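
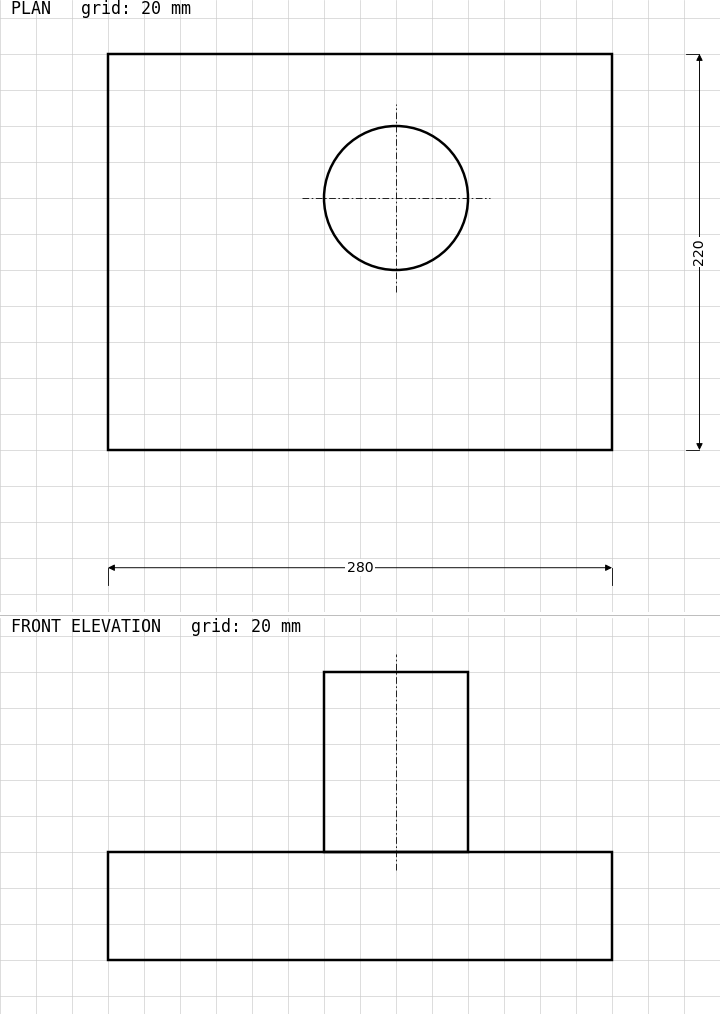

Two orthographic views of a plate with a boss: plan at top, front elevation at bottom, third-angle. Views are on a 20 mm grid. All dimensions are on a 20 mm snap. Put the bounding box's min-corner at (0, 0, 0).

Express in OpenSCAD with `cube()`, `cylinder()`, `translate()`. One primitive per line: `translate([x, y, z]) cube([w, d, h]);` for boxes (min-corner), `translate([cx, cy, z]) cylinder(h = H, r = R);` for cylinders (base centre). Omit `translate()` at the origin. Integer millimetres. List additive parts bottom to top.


cube([280, 220, 60]);
translate([160, 140, 60]) cylinder(h = 100, r = 40);


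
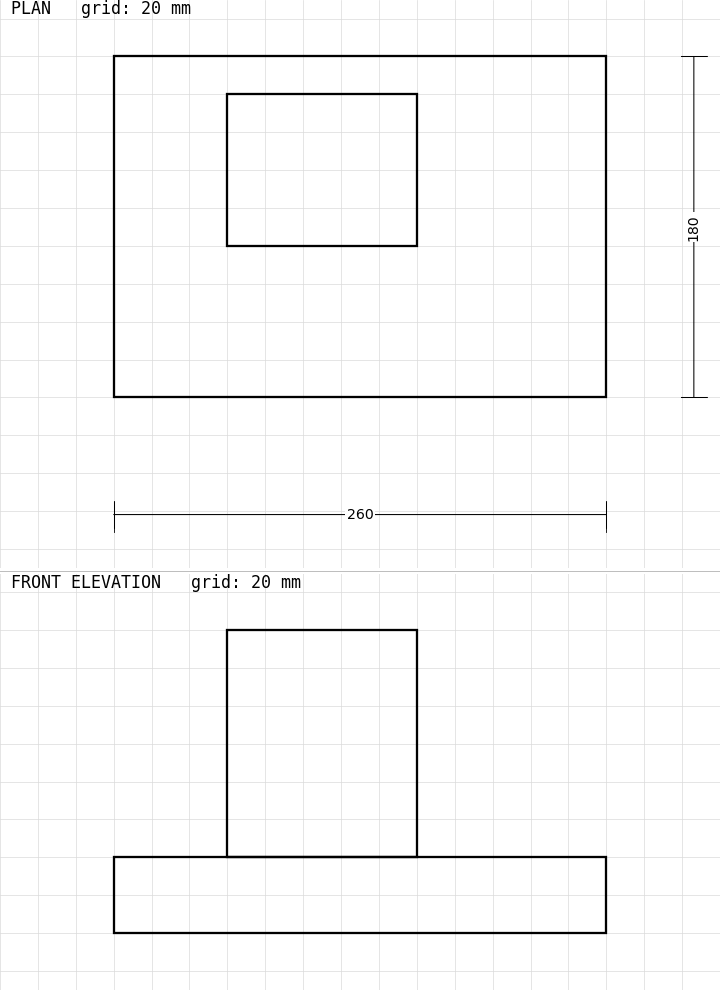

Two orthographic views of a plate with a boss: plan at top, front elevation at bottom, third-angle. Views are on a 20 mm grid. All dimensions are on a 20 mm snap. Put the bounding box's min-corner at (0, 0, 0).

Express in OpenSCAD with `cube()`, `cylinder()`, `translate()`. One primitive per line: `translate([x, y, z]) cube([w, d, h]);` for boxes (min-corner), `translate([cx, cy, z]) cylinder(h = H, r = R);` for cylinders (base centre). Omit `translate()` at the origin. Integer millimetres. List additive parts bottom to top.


cube([260, 180, 40]);
translate([60, 80, 40]) cube([100, 80, 120]);


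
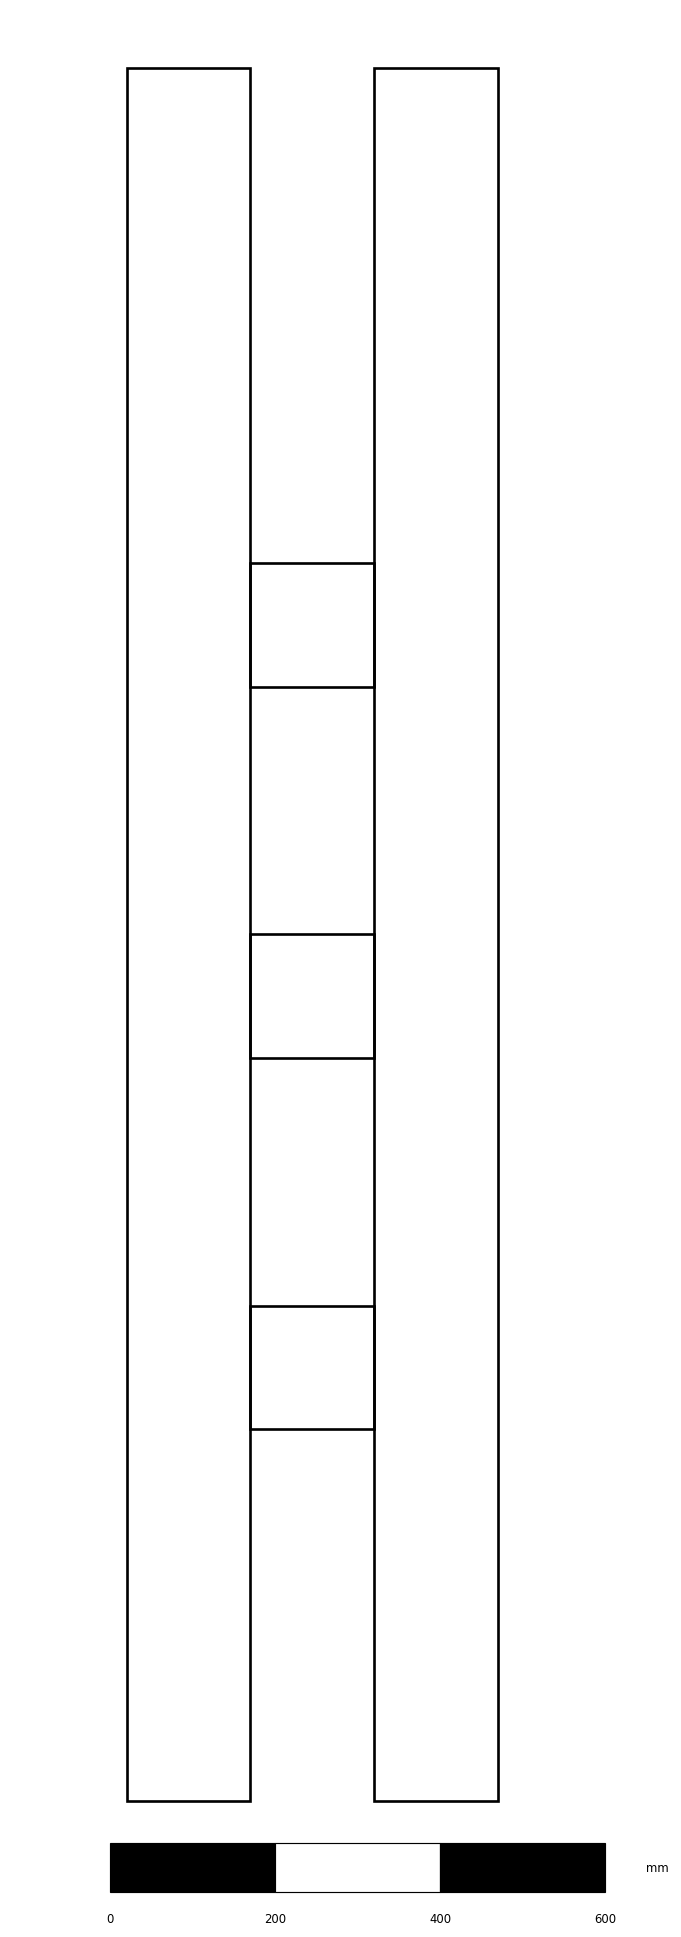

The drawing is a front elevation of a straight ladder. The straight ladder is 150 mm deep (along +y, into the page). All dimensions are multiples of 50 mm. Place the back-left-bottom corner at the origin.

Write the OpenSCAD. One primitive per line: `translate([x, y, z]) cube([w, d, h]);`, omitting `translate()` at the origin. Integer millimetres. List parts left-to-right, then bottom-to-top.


cube([150, 150, 2100]);
translate([150, 0, 450]) cube([150, 150, 150]);
translate([150, 0, 900]) cube([150, 150, 150]);
translate([150, 0, 1350]) cube([150, 150, 150]);
translate([300, 0, 0]) cube([150, 150, 2100]);


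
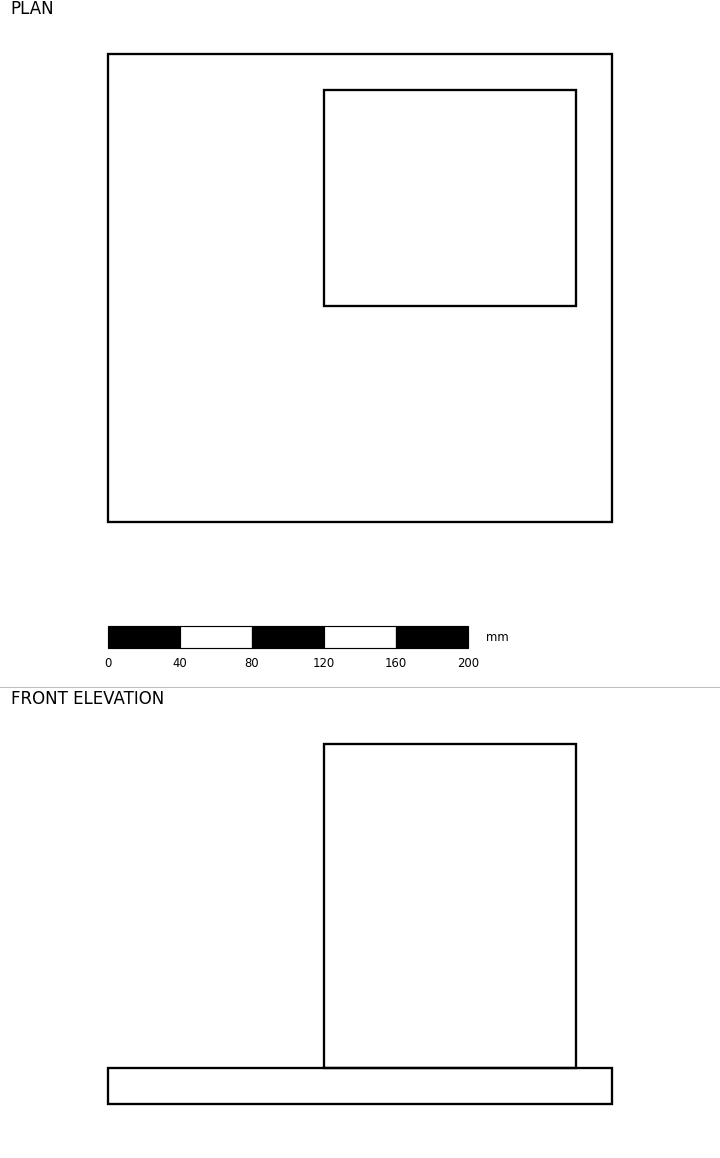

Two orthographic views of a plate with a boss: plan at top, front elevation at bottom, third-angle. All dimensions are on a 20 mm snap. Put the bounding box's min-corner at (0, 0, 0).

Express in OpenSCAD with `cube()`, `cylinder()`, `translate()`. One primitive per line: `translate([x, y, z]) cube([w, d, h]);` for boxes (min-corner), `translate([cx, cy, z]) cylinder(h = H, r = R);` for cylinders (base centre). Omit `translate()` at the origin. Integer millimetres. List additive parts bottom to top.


cube([280, 260, 20]);
translate([120, 120, 20]) cube([140, 120, 180]);


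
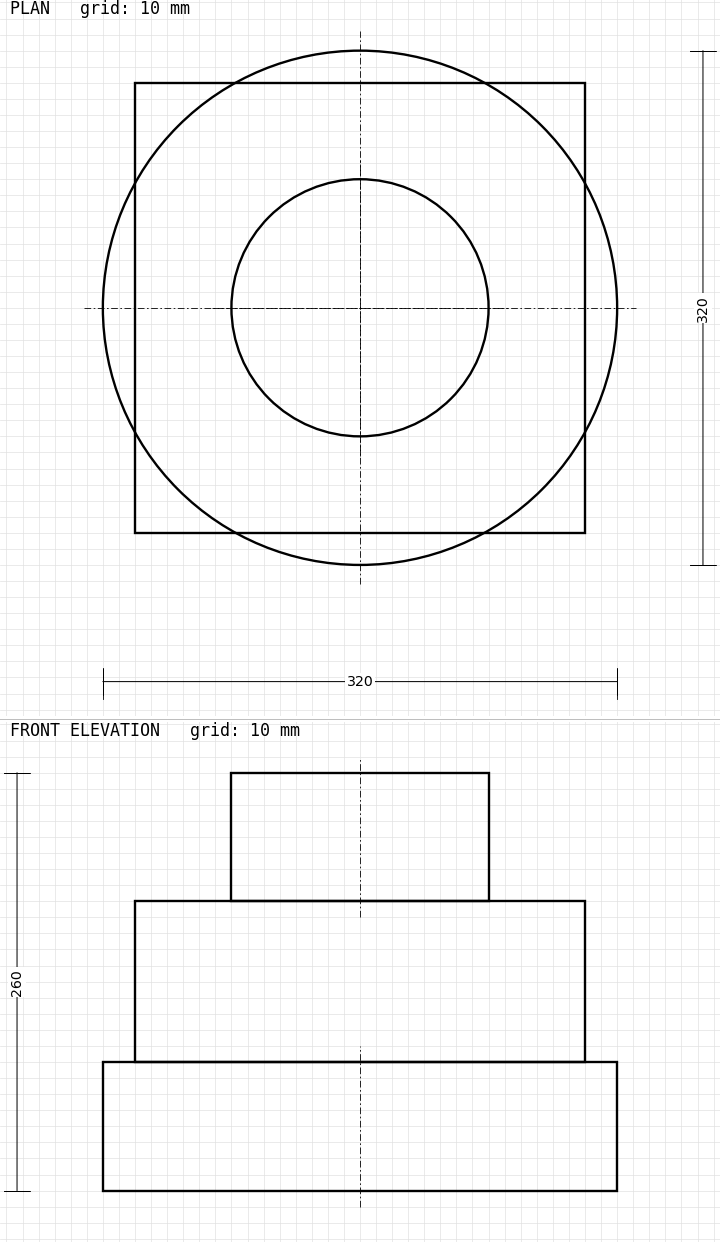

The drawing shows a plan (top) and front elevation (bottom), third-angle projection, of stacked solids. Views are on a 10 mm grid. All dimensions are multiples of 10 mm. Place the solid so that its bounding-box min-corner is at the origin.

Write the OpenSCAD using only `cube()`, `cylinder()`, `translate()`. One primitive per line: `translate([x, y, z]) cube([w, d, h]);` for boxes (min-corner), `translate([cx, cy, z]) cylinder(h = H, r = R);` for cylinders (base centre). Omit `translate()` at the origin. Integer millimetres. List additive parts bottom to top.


translate([160, 160, 0]) cylinder(h = 80, r = 160);
translate([20, 20, 80]) cube([280, 280, 100]);
translate([160, 160, 180]) cylinder(h = 80, r = 80);


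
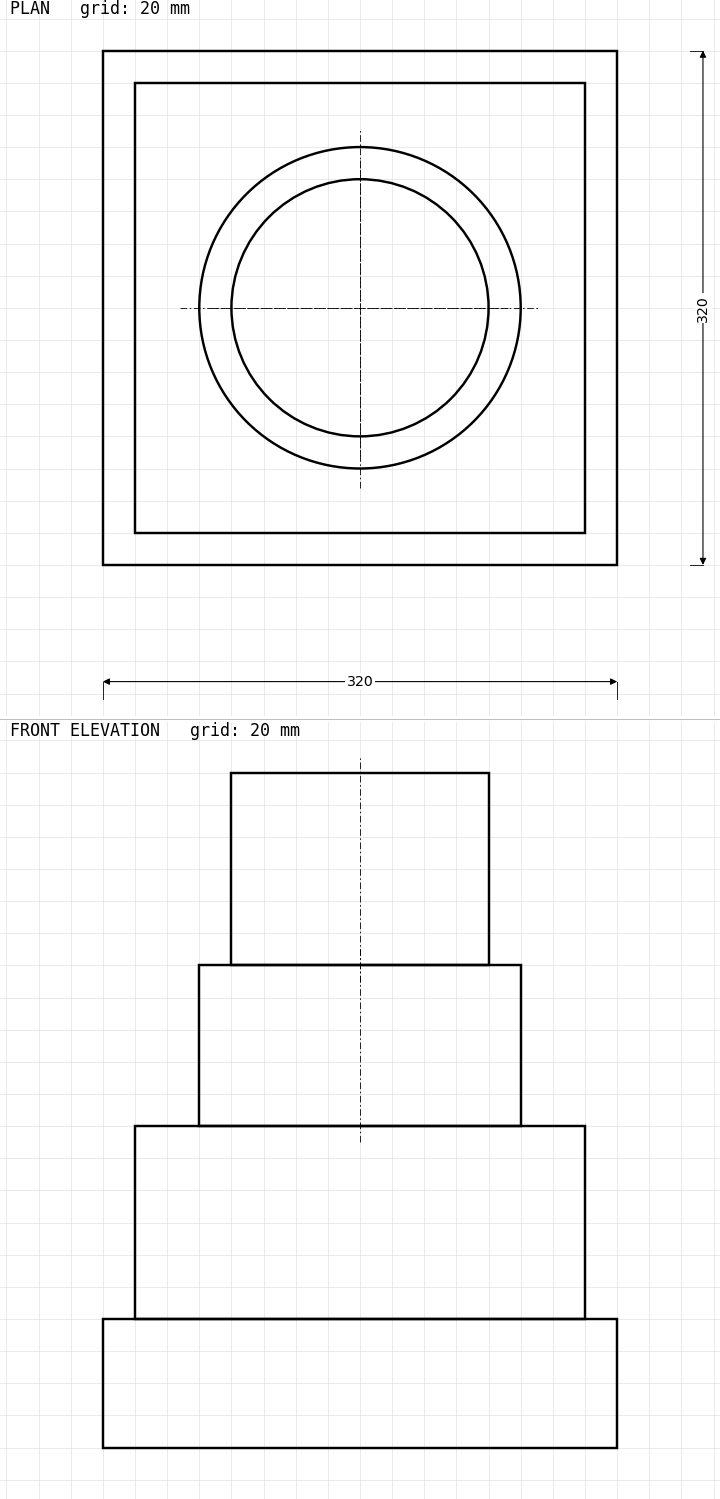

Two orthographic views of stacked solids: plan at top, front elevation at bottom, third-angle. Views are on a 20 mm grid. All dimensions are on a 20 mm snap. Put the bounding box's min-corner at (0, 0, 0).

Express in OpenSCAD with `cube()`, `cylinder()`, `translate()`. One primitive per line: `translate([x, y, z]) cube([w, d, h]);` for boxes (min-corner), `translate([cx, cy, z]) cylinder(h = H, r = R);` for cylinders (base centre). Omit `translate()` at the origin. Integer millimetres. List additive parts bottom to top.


cube([320, 320, 80]);
translate([20, 20, 80]) cube([280, 280, 120]);
translate([160, 160, 200]) cylinder(h = 100, r = 100);
translate([160, 160, 300]) cylinder(h = 120, r = 80);


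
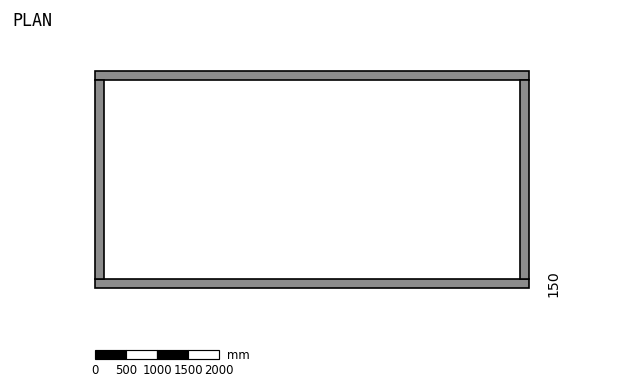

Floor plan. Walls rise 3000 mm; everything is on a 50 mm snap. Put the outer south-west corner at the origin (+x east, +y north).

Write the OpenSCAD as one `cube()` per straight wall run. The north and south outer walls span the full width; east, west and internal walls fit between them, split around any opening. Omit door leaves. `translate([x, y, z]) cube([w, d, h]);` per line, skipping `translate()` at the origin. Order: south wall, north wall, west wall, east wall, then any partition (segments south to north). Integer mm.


cube([7000, 150, 3000]);
translate([0, 3350, 0]) cube([7000, 150, 3000]);
translate([0, 150, 0]) cube([150, 3200, 3000]);
translate([6850, 150, 0]) cube([150, 3200, 3000]);


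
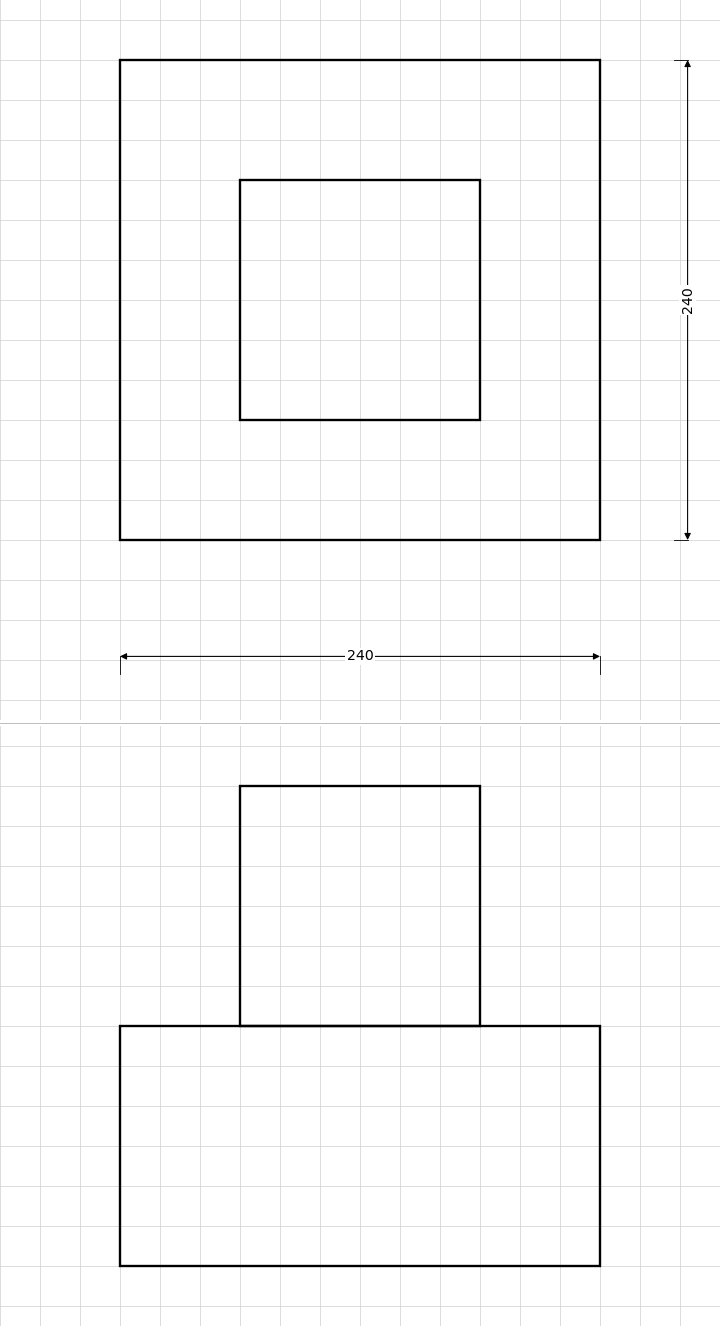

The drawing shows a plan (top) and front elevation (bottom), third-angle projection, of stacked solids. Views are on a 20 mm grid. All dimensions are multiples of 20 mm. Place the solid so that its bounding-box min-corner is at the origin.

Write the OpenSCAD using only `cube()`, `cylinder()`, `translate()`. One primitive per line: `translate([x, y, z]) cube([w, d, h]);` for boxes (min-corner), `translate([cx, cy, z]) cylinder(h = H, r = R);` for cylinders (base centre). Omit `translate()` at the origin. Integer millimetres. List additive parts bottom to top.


cube([240, 240, 120]);
translate([60, 60, 120]) cube([120, 120, 120]);


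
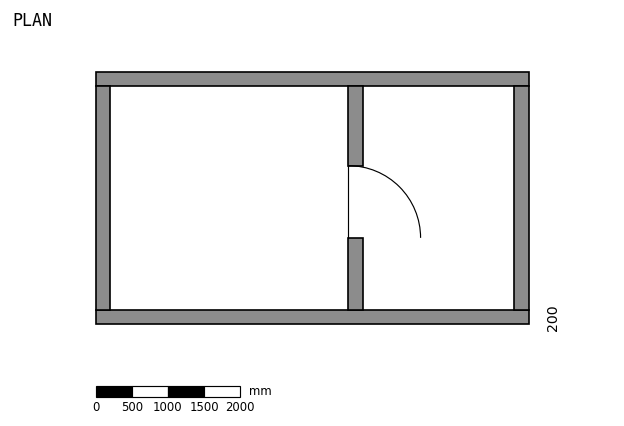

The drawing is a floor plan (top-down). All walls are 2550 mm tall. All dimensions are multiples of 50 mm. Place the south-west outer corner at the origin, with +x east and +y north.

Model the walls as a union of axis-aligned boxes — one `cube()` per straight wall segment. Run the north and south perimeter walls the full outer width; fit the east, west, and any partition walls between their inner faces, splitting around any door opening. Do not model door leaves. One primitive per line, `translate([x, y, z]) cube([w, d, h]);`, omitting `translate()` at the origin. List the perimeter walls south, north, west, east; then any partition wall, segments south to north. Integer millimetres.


cube([6000, 200, 2550]);
translate([0, 3300, 0]) cube([6000, 200, 2550]);
translate([0, 200, 0]) cube([200, 3100, 2550]);
translate([5800, 200, 0]) cube([200, 3100, 2550]);
translate([3500, 200, 0]) cube([200, 1000, 2550]);
translate([3500, 2200, 0]) cube([200, 1100, 2550]);


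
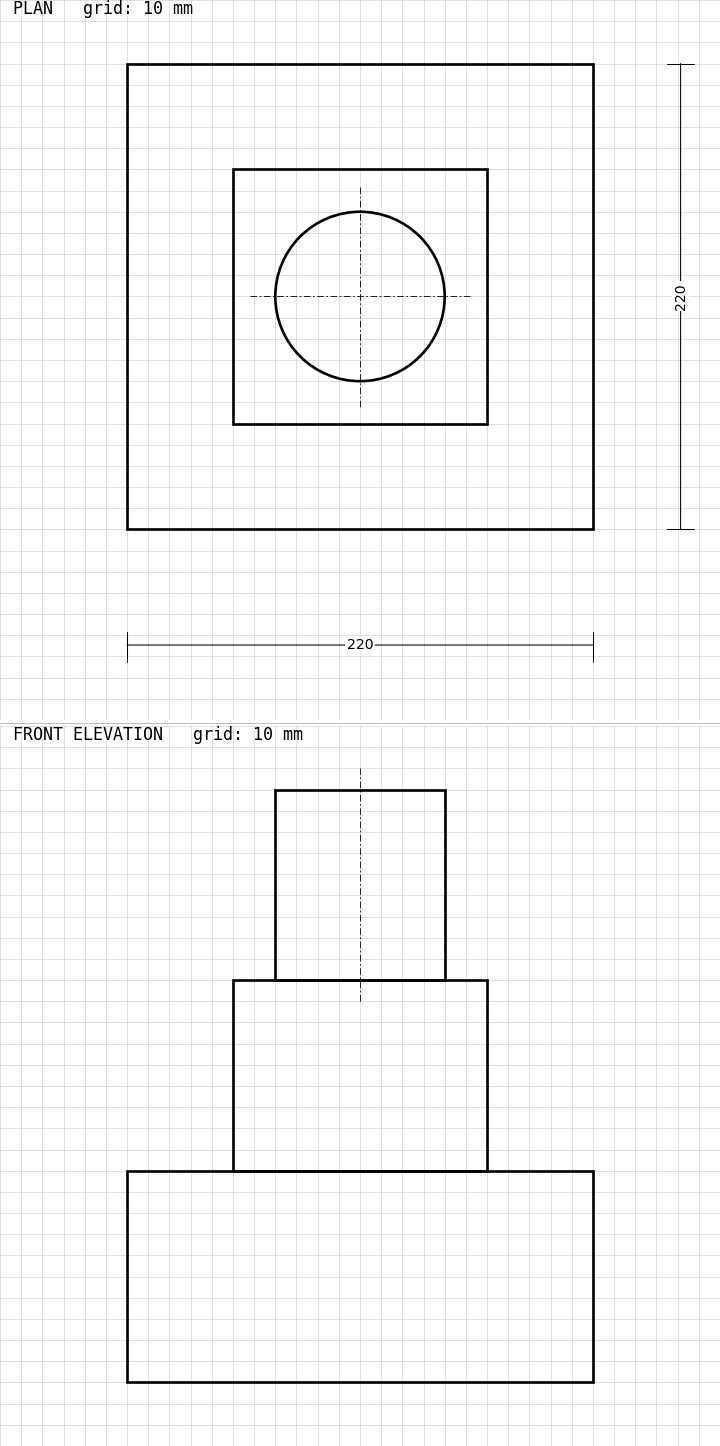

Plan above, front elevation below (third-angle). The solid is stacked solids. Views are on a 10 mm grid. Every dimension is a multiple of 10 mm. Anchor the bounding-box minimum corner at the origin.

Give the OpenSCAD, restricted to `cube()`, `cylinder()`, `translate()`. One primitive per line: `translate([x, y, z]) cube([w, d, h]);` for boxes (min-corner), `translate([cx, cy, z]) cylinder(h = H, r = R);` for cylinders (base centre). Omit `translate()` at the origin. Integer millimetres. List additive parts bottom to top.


cube([220, 220, 100]);
translate([50, 50, 100]) cube([120, 120, 90]);
translate([110, 110, 190]) cylinder(h = 90, r = 40);


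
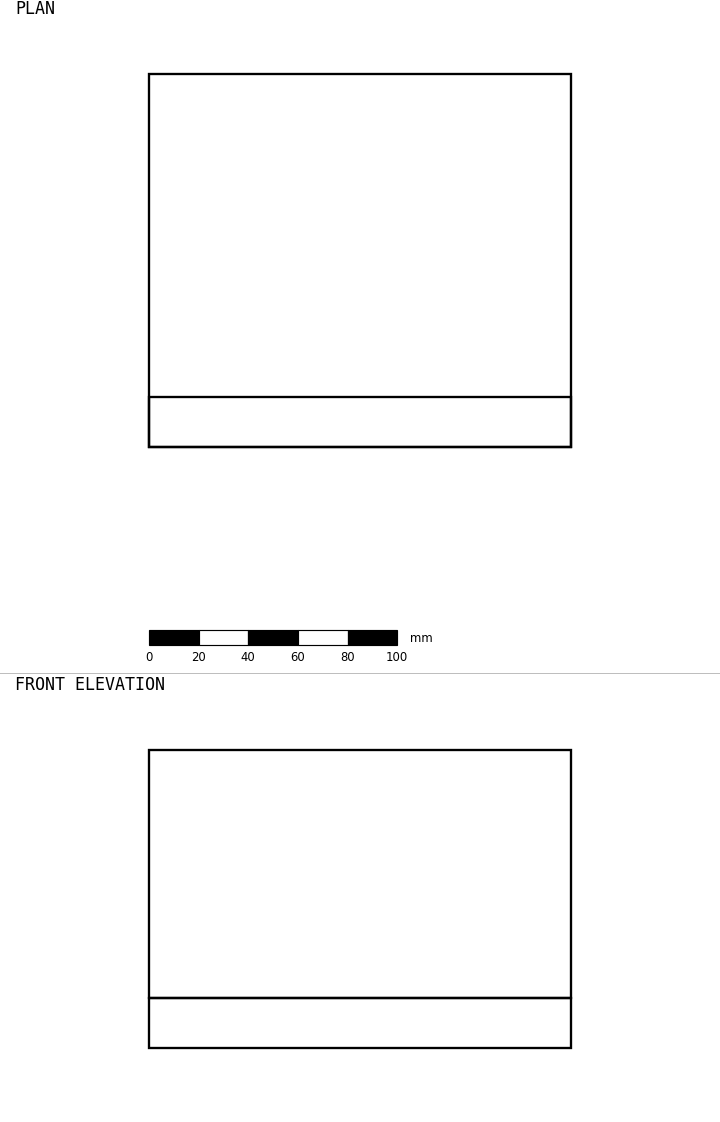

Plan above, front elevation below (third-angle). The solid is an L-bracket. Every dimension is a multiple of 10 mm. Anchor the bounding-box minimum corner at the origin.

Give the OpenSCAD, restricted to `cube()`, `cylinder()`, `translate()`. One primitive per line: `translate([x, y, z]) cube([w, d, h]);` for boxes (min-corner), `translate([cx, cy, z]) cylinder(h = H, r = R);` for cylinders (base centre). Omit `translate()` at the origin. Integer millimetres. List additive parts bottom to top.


cube([170, 150, 20]);
translate([0, 0, 20]) cube([170, 20, 100]);


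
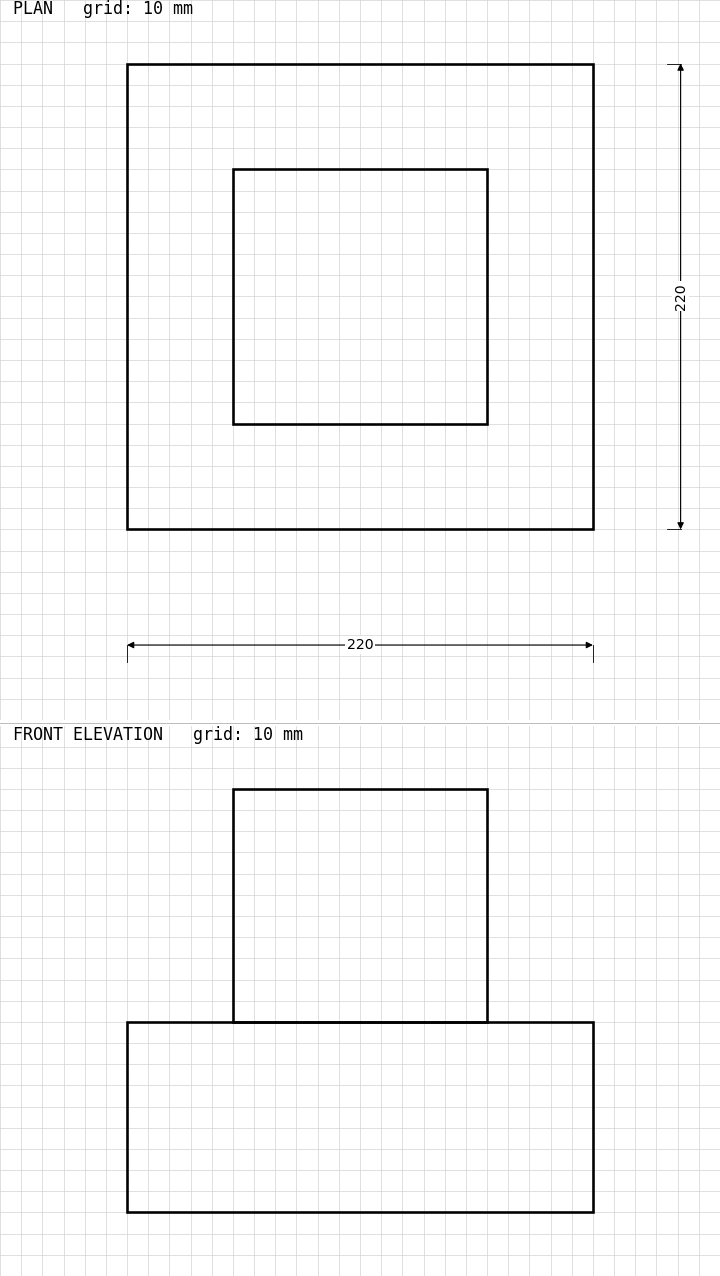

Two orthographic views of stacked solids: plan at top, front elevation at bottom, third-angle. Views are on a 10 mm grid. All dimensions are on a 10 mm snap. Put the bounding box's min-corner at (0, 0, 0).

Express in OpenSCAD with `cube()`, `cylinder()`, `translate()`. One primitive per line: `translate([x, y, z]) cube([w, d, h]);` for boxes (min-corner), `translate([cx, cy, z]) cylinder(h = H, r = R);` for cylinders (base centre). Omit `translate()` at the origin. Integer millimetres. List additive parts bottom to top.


cube([220, 220, 90]);
translate([50, 50, 90]) cube([120, 120, 110]);


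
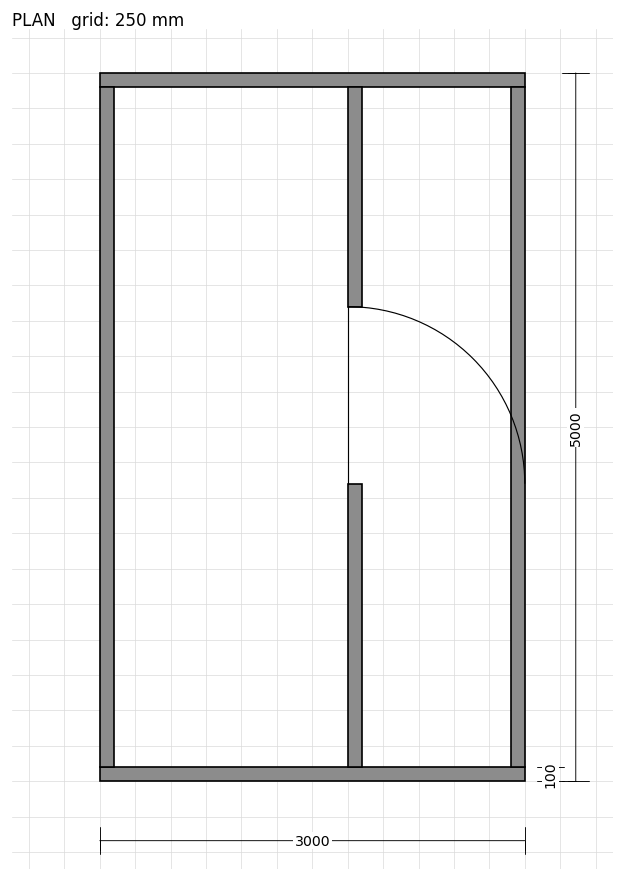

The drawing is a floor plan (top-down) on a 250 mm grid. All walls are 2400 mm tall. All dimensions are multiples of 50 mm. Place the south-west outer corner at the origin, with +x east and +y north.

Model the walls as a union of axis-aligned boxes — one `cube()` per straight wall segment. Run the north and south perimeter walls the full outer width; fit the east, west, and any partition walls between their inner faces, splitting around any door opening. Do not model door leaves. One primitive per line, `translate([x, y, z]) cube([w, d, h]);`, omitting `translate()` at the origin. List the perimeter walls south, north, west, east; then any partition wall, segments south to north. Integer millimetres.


cube([3000, 100, 2400]);
translate([0, 4900, 0]) cube([3000, 100, 2400]);
translate([0, 100, 0]) cube([100, 4800, 2400]);
translate([2900, 100, 0]) cube([100, 4800, 2400]);
translate([1750, 100, 0]) cube([100, 2000, 2400]);
translate([1750, 3350, 0]) cube([100, 1550, 2400]);


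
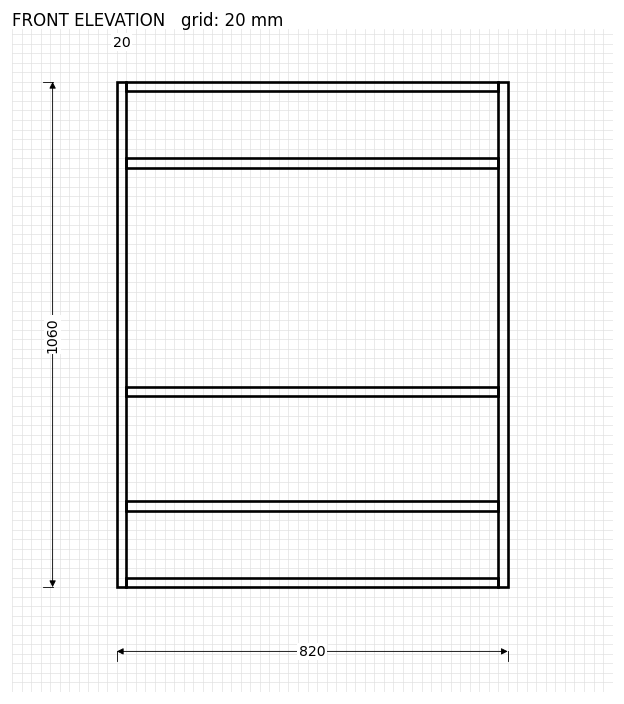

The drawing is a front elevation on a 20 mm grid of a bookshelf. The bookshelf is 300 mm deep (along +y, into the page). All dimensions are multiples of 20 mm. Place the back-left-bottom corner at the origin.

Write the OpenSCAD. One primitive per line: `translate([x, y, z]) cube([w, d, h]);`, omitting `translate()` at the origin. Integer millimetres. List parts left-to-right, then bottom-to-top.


cube([20, 300, 1060]);
translate([20, 0, 0]) cube([780, 300, 20]);
translate([20, 0, 160]) cube([780, 300, 20]);
translate([20, 0, 400]) cube([780, 300, 20]);
translate([20, 0, 880]) cube([780, 300, 20]);
translate([20, 0, 1040]) cube([780, 300, 20]);
translate([800, 0, 0]) cube([20, 300, 1060]);


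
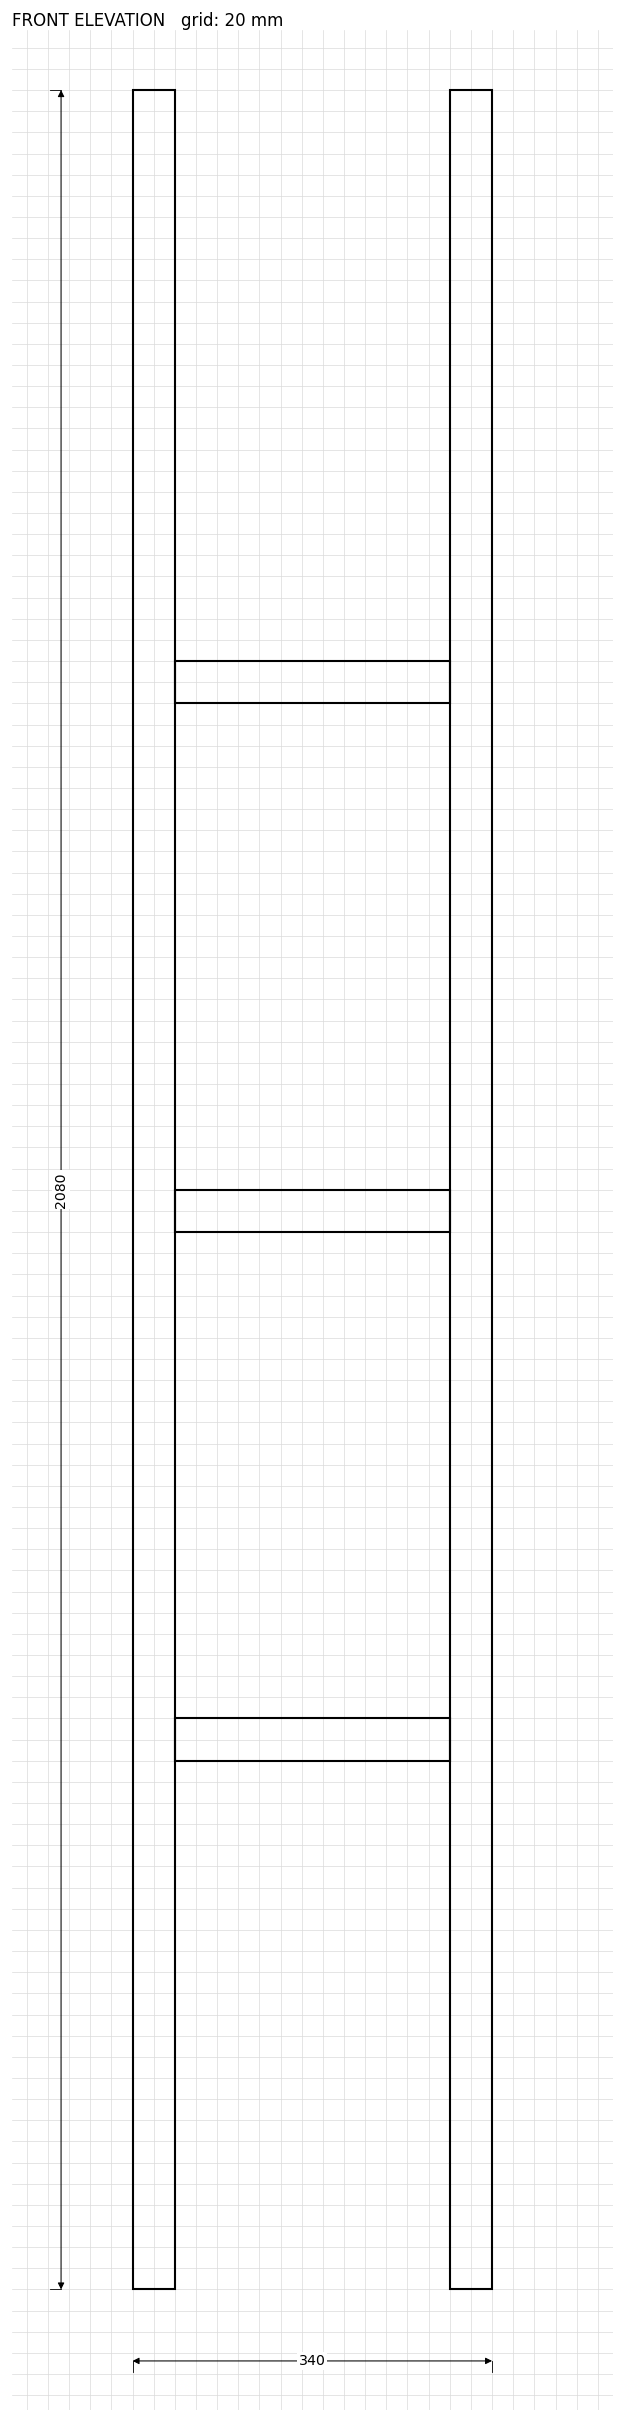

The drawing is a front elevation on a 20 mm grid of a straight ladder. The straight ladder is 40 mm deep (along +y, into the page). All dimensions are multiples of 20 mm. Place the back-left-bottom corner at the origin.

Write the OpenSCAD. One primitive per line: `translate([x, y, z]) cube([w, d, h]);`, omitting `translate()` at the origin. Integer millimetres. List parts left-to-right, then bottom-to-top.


cube([40, 40, 2080]);
translate([40, 0, 500]) cube([260, 40, 40]);
translate([40, 0, 1000]) cube([260, 40, 40]);
translate([40, 0, 1500]) cube([260, 40, 40]);
translate([300, 0, 0]) cube([40, 40, 2080]);


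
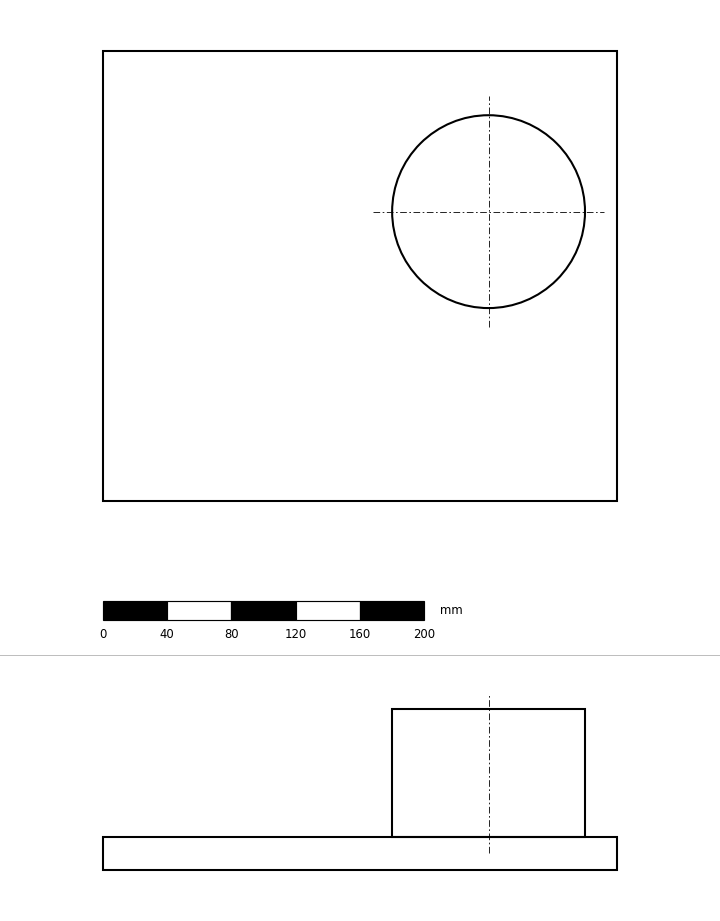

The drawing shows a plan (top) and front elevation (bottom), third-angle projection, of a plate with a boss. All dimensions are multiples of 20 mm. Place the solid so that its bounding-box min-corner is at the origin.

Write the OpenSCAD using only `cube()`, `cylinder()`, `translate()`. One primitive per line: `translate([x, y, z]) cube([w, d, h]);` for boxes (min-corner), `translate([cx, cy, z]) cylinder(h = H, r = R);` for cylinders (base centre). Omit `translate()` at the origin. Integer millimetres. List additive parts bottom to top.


cube([320, 280, 20]);
translate([240, 180, 20]) cylinder(h = 80, r = 60);


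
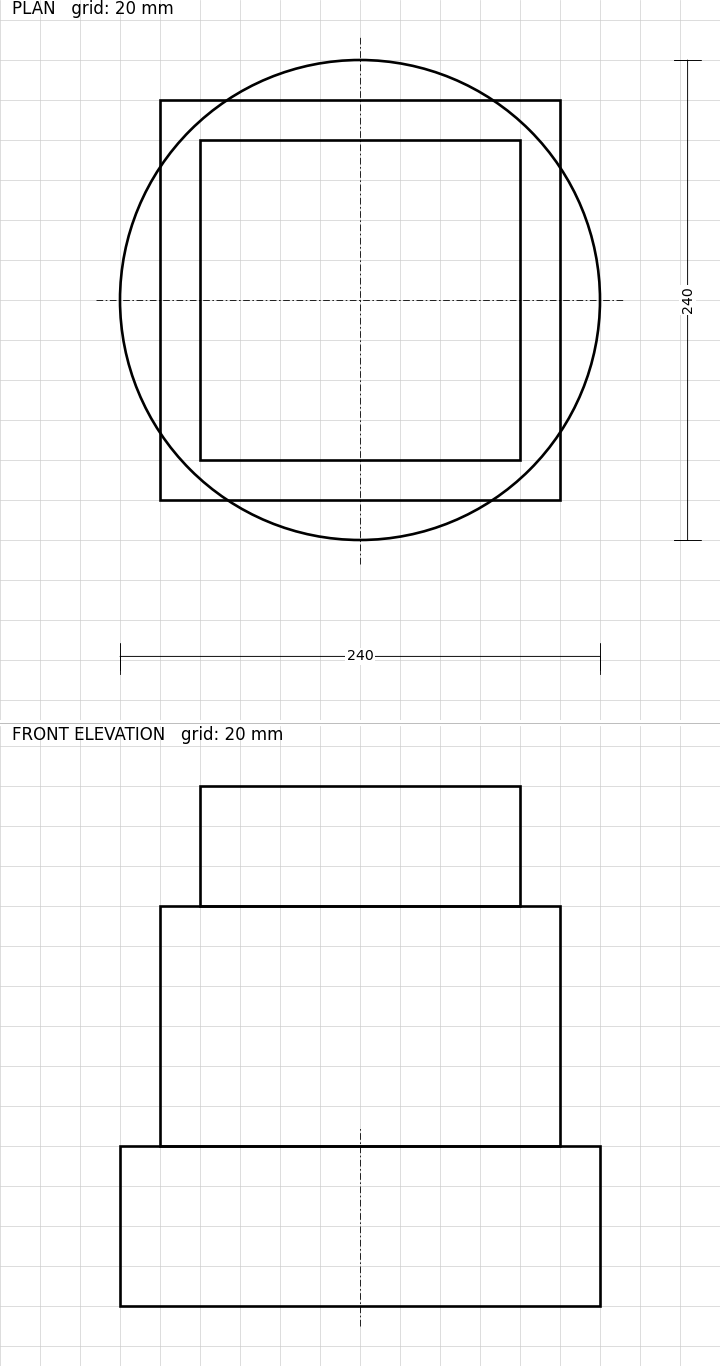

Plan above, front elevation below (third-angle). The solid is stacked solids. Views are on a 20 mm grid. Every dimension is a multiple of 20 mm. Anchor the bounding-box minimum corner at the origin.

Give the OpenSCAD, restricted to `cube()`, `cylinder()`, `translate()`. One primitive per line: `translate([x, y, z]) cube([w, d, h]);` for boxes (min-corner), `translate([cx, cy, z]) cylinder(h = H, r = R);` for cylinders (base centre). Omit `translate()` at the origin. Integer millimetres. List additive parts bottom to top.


translate([120, 120, 0]) cylinder(h = 80, r = 120);
translate([20, 20, 80]) cube([200, 200, 120]);
translate([40, 40, 200]) cube([160, 160, 60]);


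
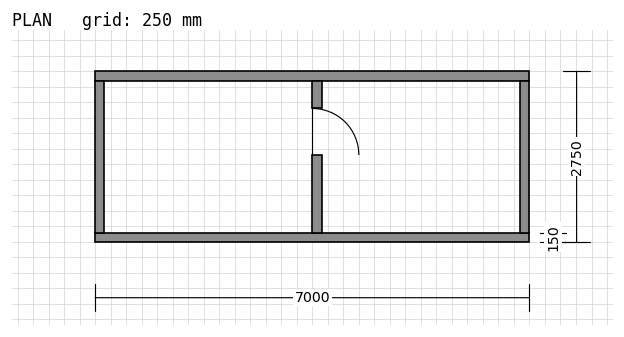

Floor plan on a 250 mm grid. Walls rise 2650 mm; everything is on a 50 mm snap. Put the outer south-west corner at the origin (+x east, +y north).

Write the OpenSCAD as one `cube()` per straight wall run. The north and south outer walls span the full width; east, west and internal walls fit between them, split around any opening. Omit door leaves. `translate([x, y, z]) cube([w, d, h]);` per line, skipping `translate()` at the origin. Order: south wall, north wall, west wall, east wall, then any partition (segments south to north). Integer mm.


cube([7000, 150, 2650]);
translate([0, 2600, 0]) cube([7000, 150, 2650]);
translate([0, 150, 0]) cube([150, 2450, 2650]);
translate([6850, 150, 0]) cube([150, 2450, 2650]);
translate([3500, 150, 0]) cube([150, 1250, 2650]);
translate([3500, 2150, 0]) cube([150, 450, 2650]);


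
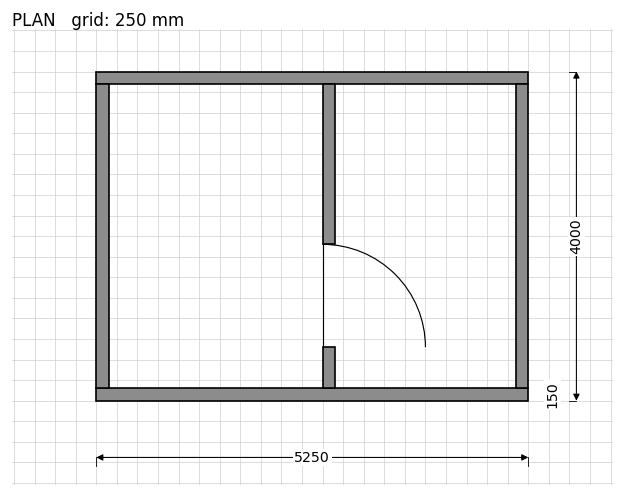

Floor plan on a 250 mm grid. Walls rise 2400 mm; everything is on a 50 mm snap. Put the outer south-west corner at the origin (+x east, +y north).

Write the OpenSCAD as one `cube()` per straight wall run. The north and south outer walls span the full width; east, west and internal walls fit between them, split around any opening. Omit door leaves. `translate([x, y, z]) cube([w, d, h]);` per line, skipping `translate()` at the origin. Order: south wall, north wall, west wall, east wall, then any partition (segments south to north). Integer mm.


cube([5250, 150, 2400]);
translate([0, 3850, 0]) cube([5250, 150, 2400]);
translate([0, 150, 0]) cube([150, 3700, 2400]);
translate([5100, 150, 0]) cube([150, 3700, 2400]);
translate([2750, 150, 0]) cube([150, 500, 2400]);
translate([2750, 1900, 0]) cube([150, 1950, 2400]);


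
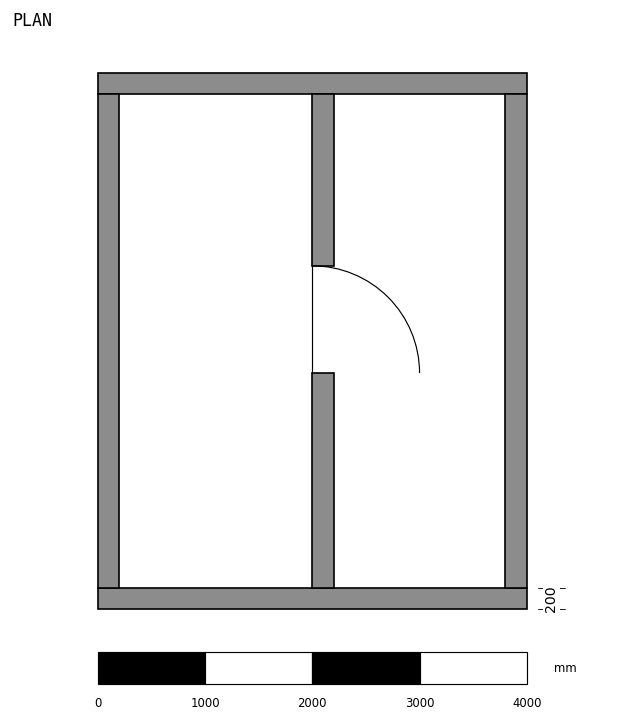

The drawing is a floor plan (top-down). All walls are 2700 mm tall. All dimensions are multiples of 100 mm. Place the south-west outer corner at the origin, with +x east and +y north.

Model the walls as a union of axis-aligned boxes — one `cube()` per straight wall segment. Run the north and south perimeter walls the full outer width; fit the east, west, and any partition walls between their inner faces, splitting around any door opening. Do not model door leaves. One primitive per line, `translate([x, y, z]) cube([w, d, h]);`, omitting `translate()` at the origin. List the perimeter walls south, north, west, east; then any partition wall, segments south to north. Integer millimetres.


cube([4000, 200, 2700]);
translate([0, 4800, 0]) cube([4000, 200, 2700]);
translate([0, 200, 0]) cube([200, 4600, 2700]);
translate([3800, 200, 0]) cube([200, 4600, 2700]);
translate([2000, 200, 0]) cube([200, 2000, 2700]);
translate([2000, 3200, 0]) cube([200, 1600, 2700]);


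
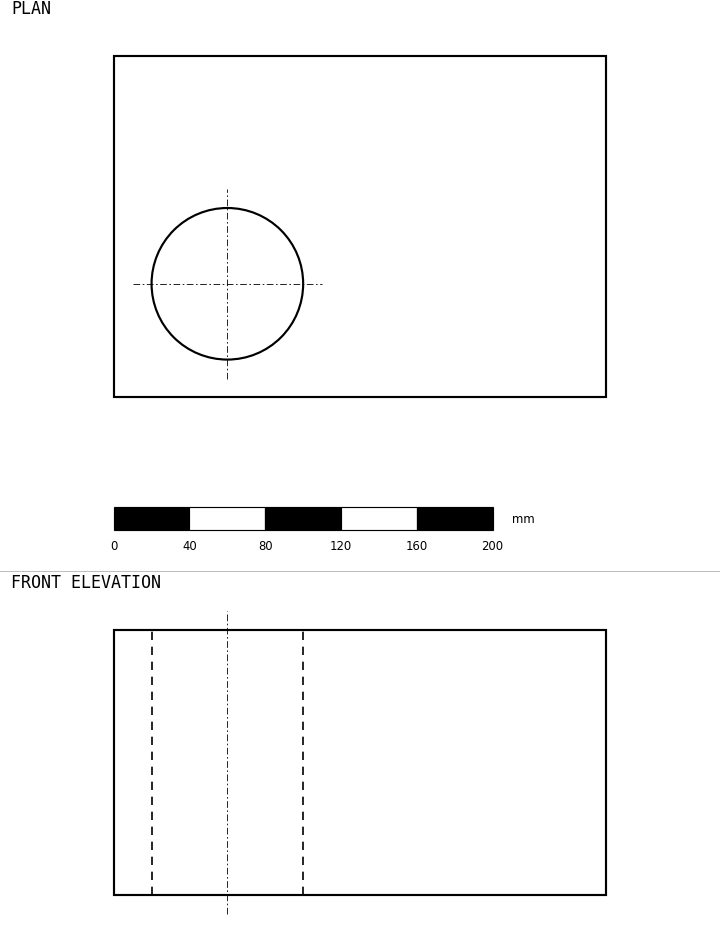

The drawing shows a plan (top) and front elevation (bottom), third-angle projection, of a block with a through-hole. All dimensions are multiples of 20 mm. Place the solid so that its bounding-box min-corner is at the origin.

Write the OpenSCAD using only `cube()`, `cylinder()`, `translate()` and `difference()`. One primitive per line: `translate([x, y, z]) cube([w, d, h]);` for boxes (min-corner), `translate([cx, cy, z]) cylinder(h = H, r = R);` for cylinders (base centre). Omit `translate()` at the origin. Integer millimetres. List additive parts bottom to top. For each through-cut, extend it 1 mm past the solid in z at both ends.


difference() {
  cube([260, 180, 140]);
  translate([60, 60, -1]) cylinder(h = 142, r = 40);
}


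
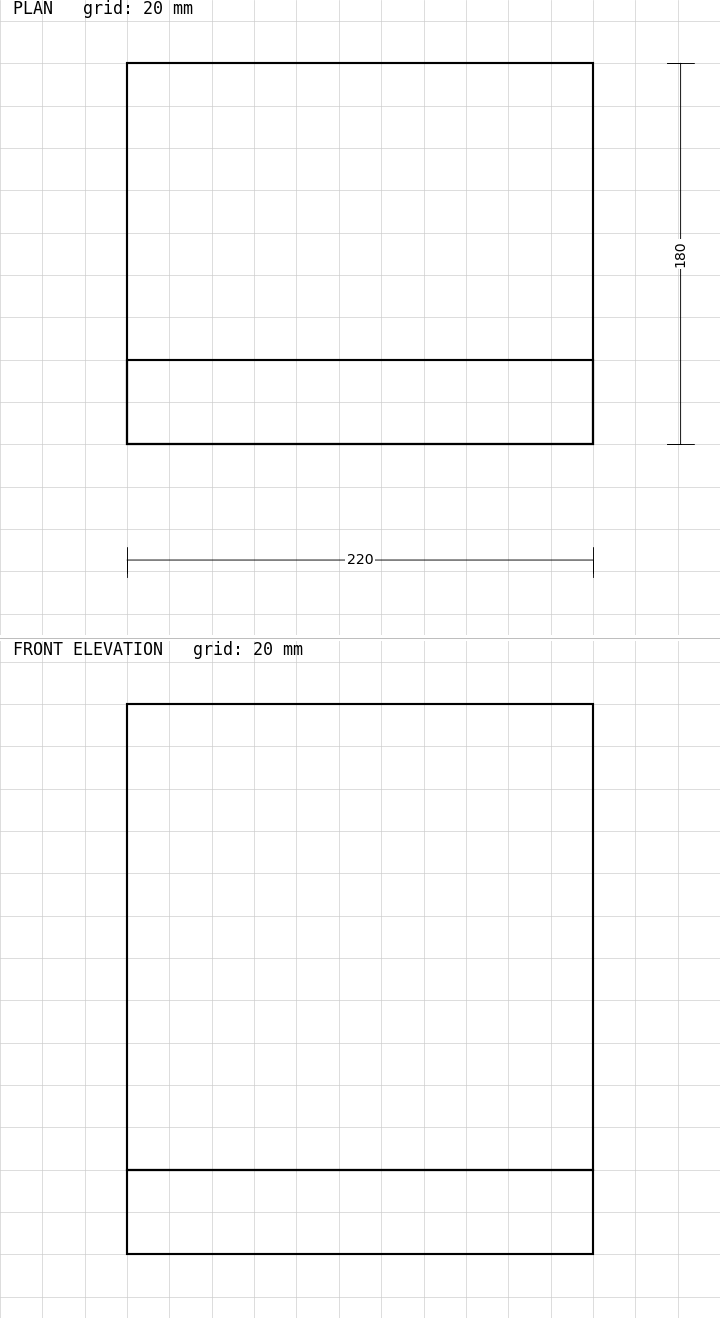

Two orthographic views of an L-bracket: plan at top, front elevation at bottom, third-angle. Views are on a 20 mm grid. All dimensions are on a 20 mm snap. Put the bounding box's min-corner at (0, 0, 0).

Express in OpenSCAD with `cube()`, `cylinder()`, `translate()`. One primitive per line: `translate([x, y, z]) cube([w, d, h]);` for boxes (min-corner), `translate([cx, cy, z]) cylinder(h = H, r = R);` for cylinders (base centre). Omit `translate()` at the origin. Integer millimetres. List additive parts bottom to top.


cube([220, 180, 40]);
translate([0, 0, 40]) cube([220, 40, 220]);


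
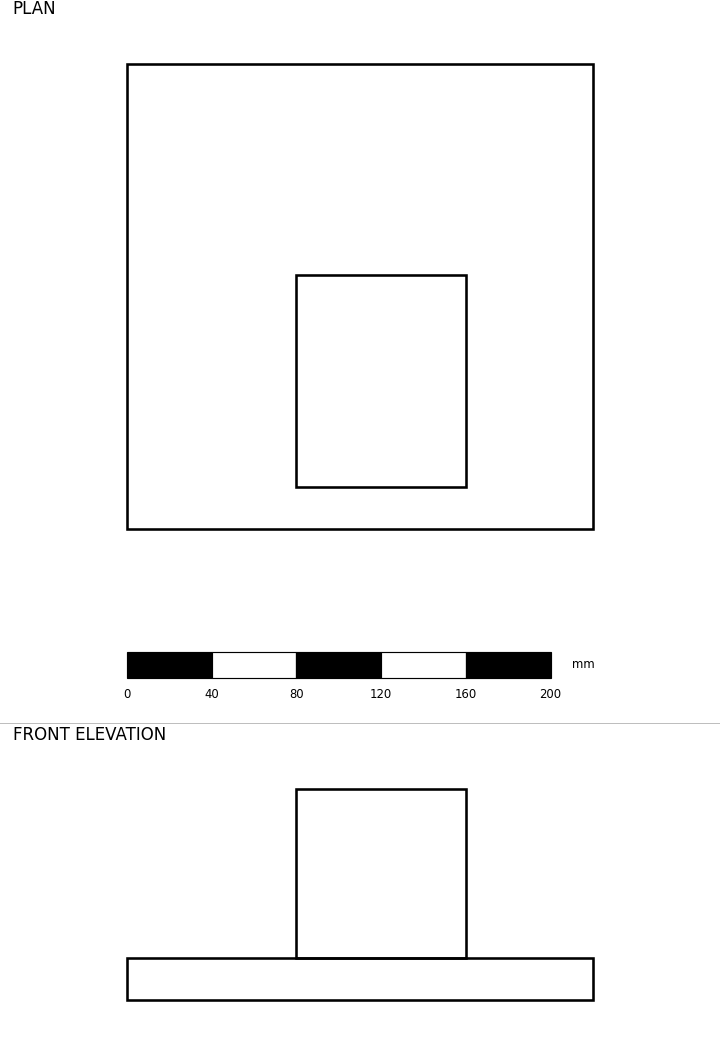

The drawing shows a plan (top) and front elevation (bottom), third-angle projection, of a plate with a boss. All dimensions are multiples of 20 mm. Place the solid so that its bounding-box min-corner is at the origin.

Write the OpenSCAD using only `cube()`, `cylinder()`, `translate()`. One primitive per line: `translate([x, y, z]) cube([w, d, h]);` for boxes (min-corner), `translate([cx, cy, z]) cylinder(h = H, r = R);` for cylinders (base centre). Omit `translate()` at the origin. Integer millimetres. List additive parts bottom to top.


cube([220, 220, 20]);
translate([80, 20, 20]) cube([80, 100, 80]);


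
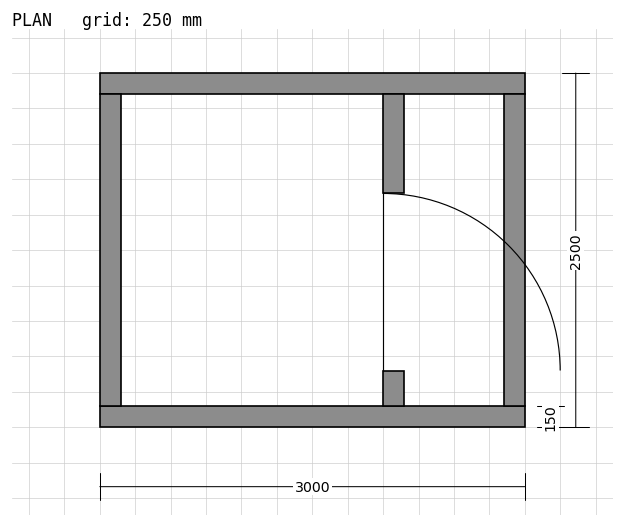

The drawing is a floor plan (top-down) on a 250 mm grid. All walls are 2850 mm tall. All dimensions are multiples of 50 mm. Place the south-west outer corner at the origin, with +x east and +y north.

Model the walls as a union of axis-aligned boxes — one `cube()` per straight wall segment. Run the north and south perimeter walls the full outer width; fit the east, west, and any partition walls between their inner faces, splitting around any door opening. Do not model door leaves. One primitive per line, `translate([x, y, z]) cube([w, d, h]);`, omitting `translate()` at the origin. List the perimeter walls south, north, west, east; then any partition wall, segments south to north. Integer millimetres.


cube([3000, 150, 2850]);
translate([0, 2350, 0]) cube([3000, 150, 2850]);
translate([0, 150, 0]) cube([150, 2200, 2850]);
translate([2850, 150, 0]) cube([150, 2200, 2850]);
translate([2000, 150, 0]) cube([150, 250, 2850]);
translate([2000, 1650, 0]) cube([150, 700, 2850]);


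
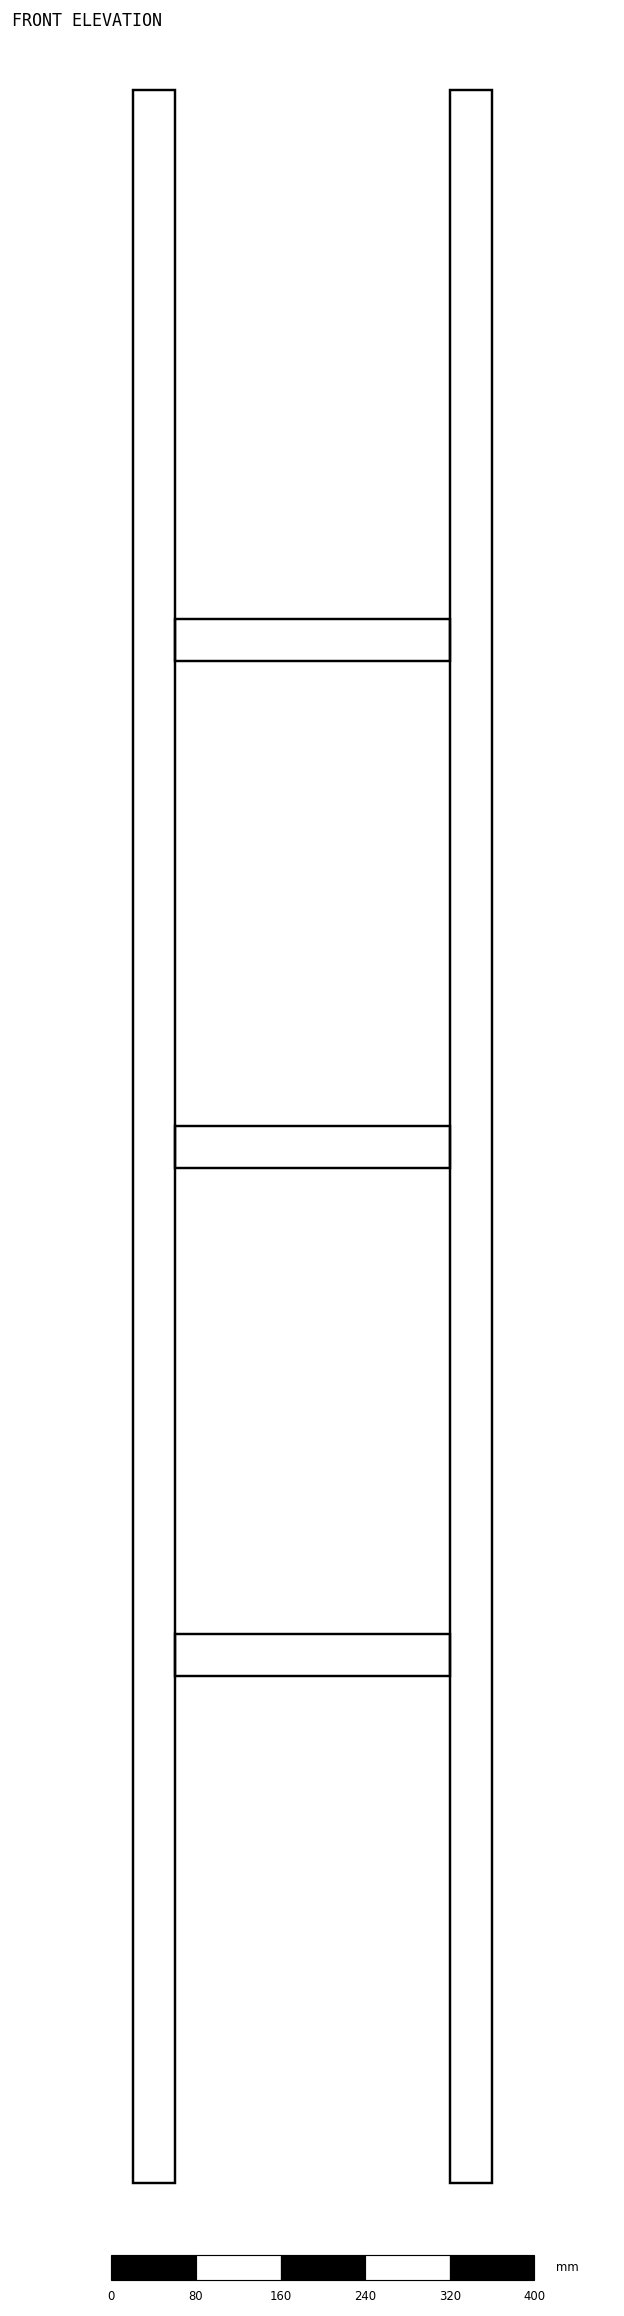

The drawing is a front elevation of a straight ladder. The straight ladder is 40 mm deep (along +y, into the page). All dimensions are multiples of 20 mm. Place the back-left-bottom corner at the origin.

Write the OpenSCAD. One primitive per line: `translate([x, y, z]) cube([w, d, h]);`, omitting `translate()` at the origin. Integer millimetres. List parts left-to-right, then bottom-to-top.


cube([40, 40, 1980]);
translate([40, 0, 480]) cube([260, 40, 40]);
translate([40, 0, 960]) cube([260, 40, 40]);
translate([40, 0, 1440]) cube([260, 40, 40]);
translate([300, 0, 0]) cube([40, 40, 1980]);


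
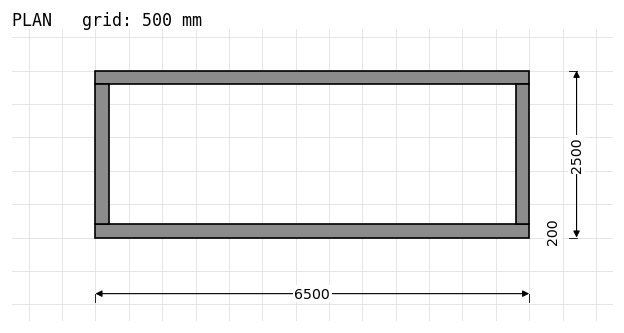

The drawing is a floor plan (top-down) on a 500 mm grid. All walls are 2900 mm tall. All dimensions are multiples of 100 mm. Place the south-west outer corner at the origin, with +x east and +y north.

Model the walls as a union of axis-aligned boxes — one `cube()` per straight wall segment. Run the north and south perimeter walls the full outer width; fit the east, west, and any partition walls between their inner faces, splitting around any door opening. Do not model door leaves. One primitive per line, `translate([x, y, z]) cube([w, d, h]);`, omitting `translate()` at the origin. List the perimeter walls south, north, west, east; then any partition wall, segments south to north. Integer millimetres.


cube([6500, 200, 2900]);
translate([0, 2300, 0]) cube([6500, 200, 2900]);
translate([0, 200, 0]) cube([200, 2100, 2900]);
translate([6300, 200, 0]) cube([200, 2100, 2900]);


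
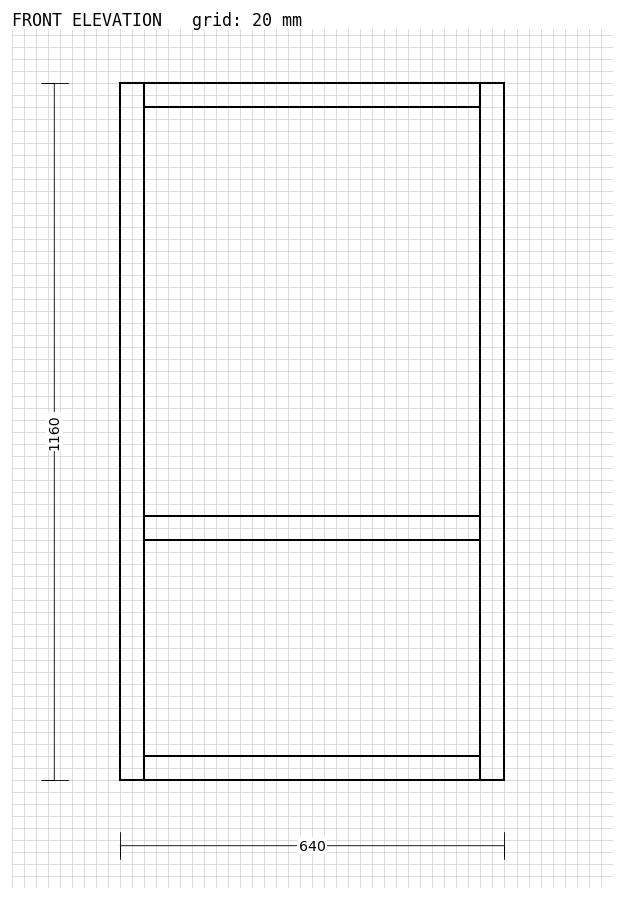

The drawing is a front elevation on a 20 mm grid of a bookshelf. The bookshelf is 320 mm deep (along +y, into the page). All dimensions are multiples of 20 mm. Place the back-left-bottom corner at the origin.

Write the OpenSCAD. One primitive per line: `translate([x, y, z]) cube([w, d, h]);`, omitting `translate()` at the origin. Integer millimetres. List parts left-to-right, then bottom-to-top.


cube([40, 320, 1160]);
translate([40, 0, 0]) cube([560, 320, 40]);
translate([40, 0, 400]) cube([560, 320, 40]);
translate([40, 0, 1120]) cube([560, 320, 40]);
translate([600, 0, 0]) cube([40, 320, 1160]);


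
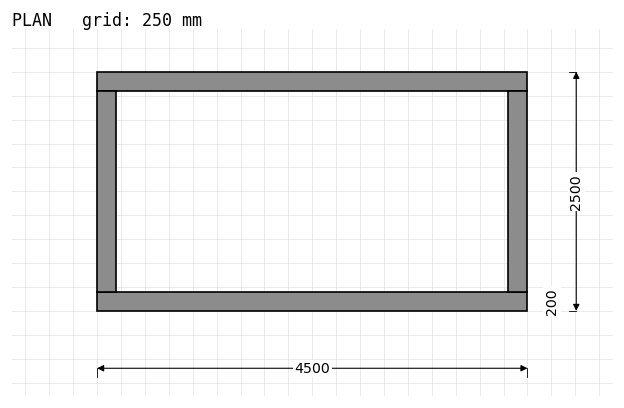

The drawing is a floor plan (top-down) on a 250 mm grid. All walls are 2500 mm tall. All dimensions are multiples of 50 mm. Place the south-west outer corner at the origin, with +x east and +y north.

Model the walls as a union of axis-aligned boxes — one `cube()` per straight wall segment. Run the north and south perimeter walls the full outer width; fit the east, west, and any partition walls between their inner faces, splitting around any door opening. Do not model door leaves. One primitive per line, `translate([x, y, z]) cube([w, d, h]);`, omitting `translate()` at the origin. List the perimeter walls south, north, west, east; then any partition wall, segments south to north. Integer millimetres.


cube([4500, 200, 2500]);
translate([0, 2300, 0]) cube([4500, 200, 2500]);
translate([0, 200, 0]) cube([200, 2100, 2500]);
translate([4300, 200, 0]) cube([200, 2100, 2500]);


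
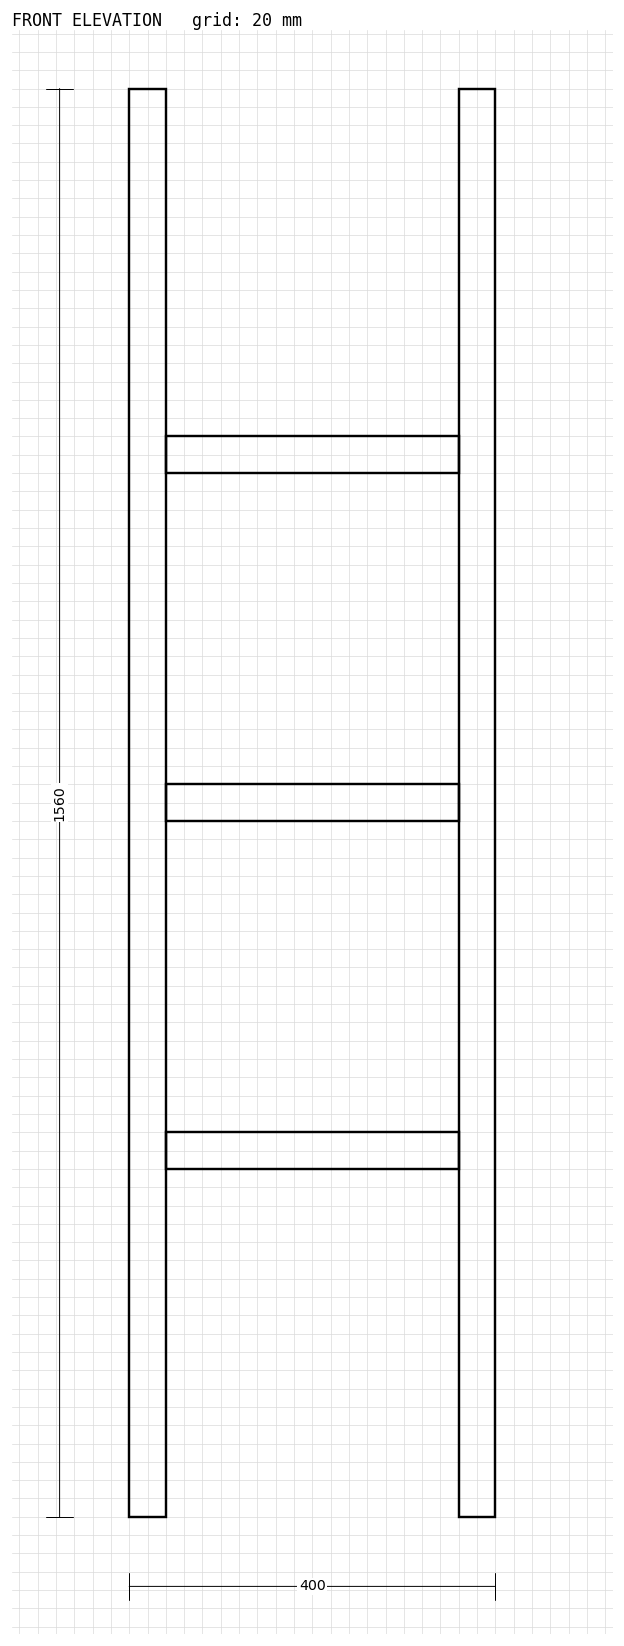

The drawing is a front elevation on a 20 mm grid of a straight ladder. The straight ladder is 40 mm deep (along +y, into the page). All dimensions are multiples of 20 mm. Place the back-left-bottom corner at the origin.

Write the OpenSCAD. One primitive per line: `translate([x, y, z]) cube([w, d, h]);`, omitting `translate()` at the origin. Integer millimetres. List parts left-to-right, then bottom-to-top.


cube([40, 40, 1560]);
translate([40, 0, 380]) cube([320, 40, 40]);
translate([40, 0, 760]) cube([320, 40, 40]);
translate([40, 0, 1140]) cube([320, 40, 40]);
translate([360, 0, 0]) cube([40, 40, 1560]);


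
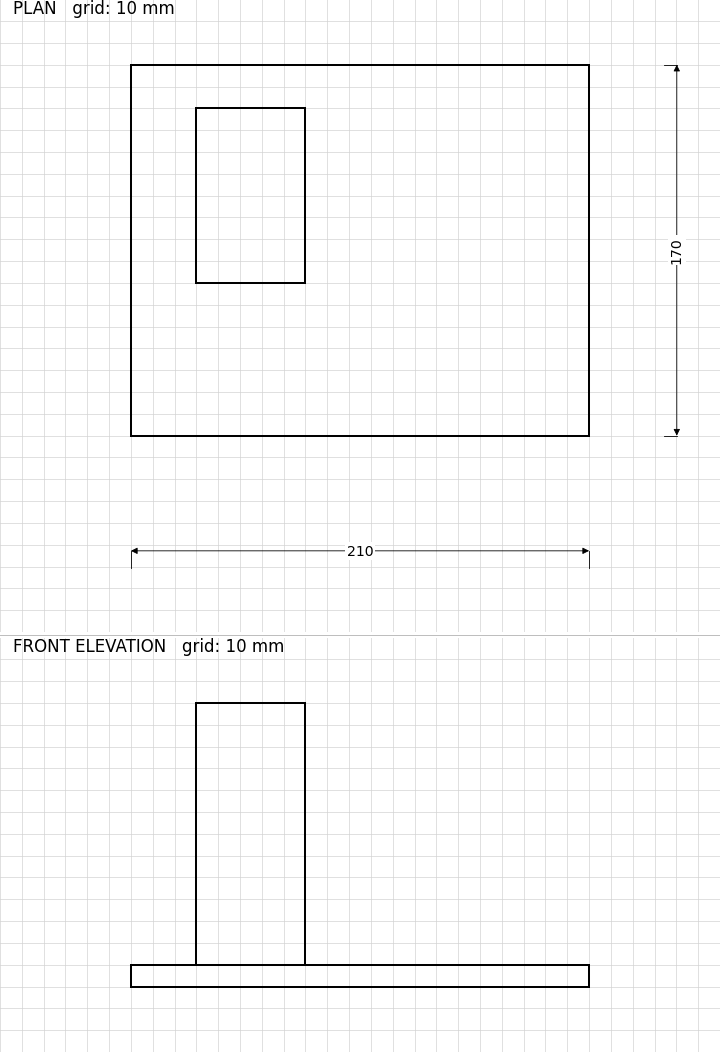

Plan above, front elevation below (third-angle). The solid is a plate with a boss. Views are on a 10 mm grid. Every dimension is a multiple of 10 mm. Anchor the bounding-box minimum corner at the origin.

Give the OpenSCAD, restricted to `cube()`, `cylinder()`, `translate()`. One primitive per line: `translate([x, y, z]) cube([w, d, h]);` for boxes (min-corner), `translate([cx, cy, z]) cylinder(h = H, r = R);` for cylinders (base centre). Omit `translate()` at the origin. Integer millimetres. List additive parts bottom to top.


cube([210, 170, 10]);
translate([30, 70, 10]) cube([50, 80, 120]);


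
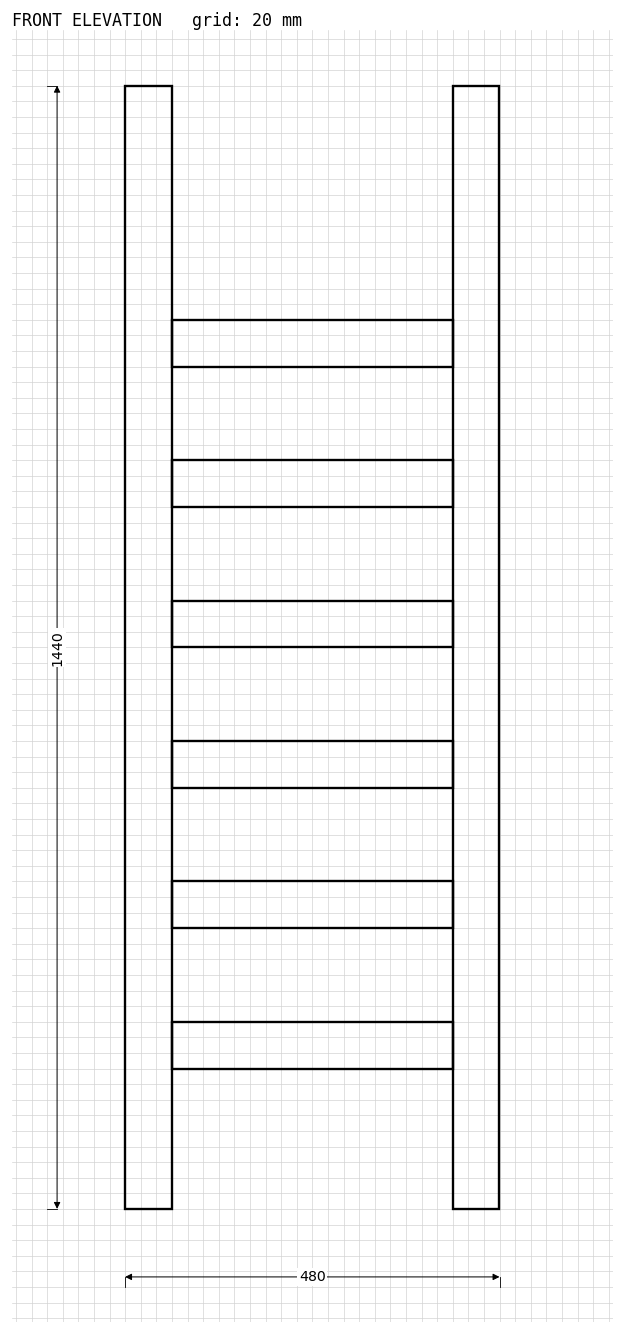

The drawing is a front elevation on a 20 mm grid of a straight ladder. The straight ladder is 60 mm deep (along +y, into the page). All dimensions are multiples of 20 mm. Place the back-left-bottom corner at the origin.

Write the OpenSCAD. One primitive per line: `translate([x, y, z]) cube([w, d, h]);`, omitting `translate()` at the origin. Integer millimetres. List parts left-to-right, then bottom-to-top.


cube([60, 60, 1440]);
translate([60, 0, 180]) cube([360, 60, 60]);
translate([60, 0, 360]) cube([360, 60, 60]);
translate([60, 0, 540]) cube([360, 60, 60]);
translate([60, 0, 720]) cube([360, 60, 60]);
translate([60, 0, 900]) cube([360, 60, 60]);
translate([60, 0, 1080]) cube([360, 60, 60]);
translate([420, 0, 0]) cube([60, 60, 1440]);


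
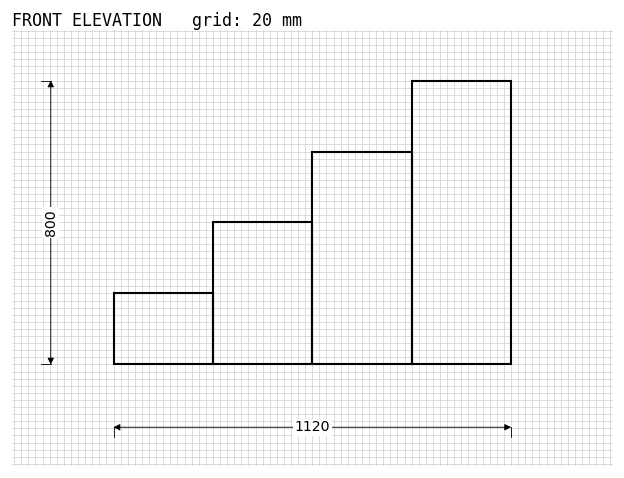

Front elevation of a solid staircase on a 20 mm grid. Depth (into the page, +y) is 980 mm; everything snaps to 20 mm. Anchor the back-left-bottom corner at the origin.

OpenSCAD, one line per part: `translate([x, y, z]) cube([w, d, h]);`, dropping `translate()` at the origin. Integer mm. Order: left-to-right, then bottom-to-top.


cube([280, 980, 200]);
translate([280, 0, 0]) cube([280, 980, 400]);
translate([560, 0, 0]) cube([280, 980, 600]);
translate([840, 0, 0]) cube([280, 980, 800]);
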